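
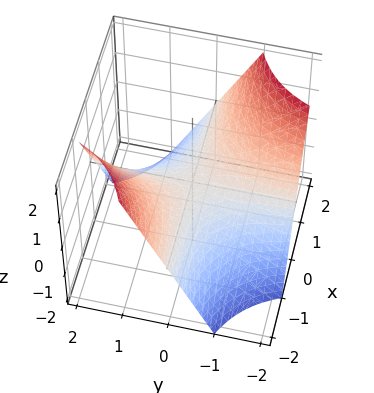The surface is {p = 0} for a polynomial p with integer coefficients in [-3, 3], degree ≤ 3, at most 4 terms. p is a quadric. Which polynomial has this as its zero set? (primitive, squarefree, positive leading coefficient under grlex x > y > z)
deg p = 2.
Against the integer gridlines: every point of the y-axis in the box is on the surface; one z-axis crossing is at z = 0; every point of the x-axis in the box is on the surface.
Together with the visible shape, these determine p as stated.

x*y + z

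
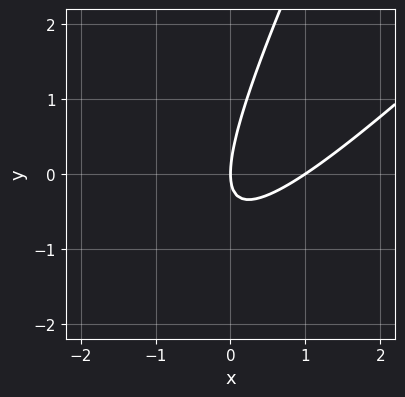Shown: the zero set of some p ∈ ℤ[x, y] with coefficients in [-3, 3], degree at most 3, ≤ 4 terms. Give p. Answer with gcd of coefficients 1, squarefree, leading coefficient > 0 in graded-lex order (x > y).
2*x^2 - 3*x*y + y^2 - 2*x

First, degree: no degree-1 curve has this shape, so deg p = 2.
Then, from the axis intercepts and sections: the x-axis gridline crossings are at x ∈ {0, 1}; it crosses the y-axis at the gridline y = 0.
Finally, matching integer coefficients to the picture gives p.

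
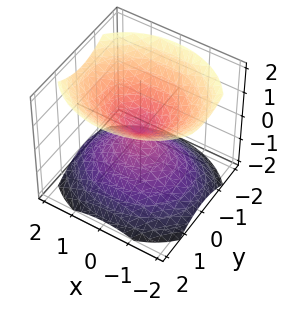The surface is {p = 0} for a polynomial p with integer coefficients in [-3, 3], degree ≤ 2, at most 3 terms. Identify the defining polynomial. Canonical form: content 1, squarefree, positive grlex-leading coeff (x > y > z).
2*x^2 + 3*y^2 - 3*z^2

First, there are 2 components.
Then, the degree is 2 — two nappes meeting at a single point; a quadric.
Then, symmetries: mirror symmetry x ↦ −x ⇒ only even powers of x; it's symmetric under y → −y, forcing even powers of y; mirror symmetry z ↦ −z ⇒ only even powers of z.
Then, observable constraints: it meets the y-axis at y = 0 (among the integer gridlines); one z-axis crossing is at z = 0; one x-axis crossing is at x = 0.
Finally, together with the visible shape, these determine p as stated.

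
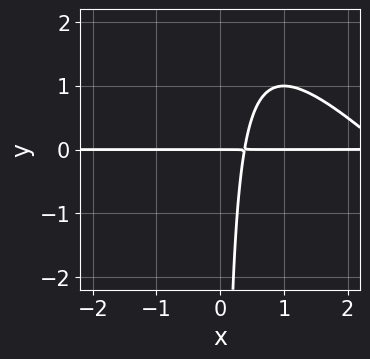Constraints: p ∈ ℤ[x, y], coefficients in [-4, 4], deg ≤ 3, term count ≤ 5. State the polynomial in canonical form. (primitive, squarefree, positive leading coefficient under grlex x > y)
x^2*y + x*y^2 - 3*x*y + y

(a) The degree is 3 — no degree-2 curve has this shape.
(b) Observable constraints: the visible x-axis segment lies entirely on the curve; it meets the y-axis at y = 0 (among the integer gridlines).
(c) Assembling these constraints gives the stated polynomial.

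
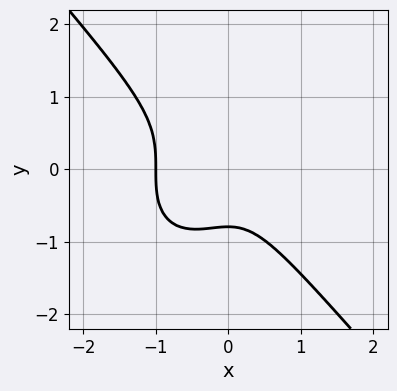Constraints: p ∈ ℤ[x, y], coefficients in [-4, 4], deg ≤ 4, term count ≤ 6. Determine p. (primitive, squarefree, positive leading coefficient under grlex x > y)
deg p = 3.
Reading off the gridlines: it meets the x-axis at x = -1 (among the integer gridlines).
Assembling these constraints gives the stated polynomial.

3*x^3 + 2*y^3 + 2*x^2 + 1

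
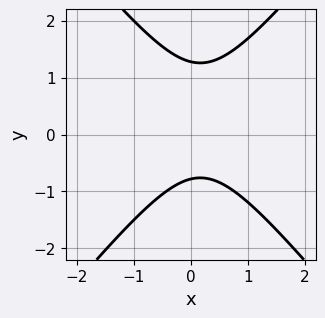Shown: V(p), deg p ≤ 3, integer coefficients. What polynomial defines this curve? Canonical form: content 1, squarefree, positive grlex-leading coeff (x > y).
3*x^2 - 2*y^2 - x + y + 2

First, deg p = 2. No degree-1 curve has this shape.
Then, from the axis intercepts and sections: no x-intercept at any integer in the box.
Finally, matching integer coefficients to the picture gives p.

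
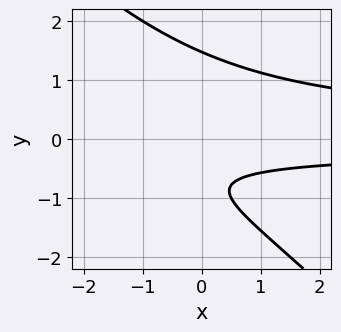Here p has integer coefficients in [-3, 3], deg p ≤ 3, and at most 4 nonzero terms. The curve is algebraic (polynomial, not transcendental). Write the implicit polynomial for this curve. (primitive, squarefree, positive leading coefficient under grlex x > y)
1. deg p = 3.
2. From the visible intercepts: it misses every integer gridline on the x-axis.
3. Solving for integer coefficients yields p as stated.

2*x*y^2 + 2*y^3 - 3*y - 2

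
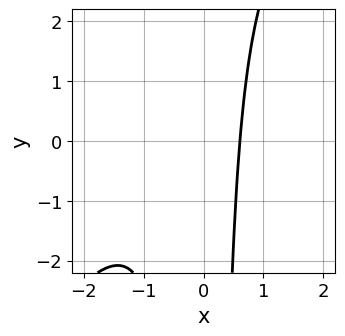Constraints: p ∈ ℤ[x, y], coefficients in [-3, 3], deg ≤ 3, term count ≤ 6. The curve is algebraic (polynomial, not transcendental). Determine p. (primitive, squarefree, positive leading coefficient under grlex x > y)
3*x^3 - 2*x^2*y + 3*x^2 + 2*x - 3

1. The degree is 3 — no degree-2 curve has this shape.
2. Observable constraints: the curve avoids every integer y-axis point in the box.
3. Matching integer coefficients to the picture gives p.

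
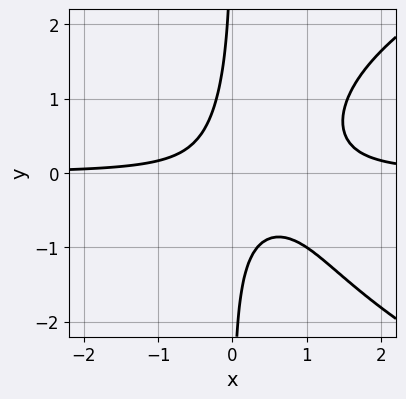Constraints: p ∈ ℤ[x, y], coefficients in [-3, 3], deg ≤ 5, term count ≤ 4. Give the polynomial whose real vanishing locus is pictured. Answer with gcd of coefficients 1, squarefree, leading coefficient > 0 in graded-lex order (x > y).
First, the degree is 4 — the shape is more complex than any degree-3 curve.
Then, observable constraints: it misses every integer gridline on the y-axis; the curve avoids every integer x-axis point in the box.
Finally, together with the visible shape, these determine p as stated.

x*y^3 - 3*x^2*y + 3*x*y + 1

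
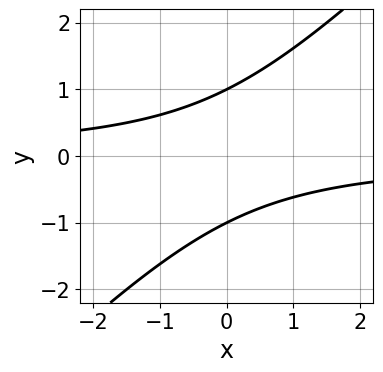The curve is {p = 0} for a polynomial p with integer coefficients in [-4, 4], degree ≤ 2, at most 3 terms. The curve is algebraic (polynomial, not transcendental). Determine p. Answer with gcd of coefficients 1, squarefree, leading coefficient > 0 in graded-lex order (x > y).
x*y - y^2 + 1

The degree is 2 — the shape is more complex than any degree-1 curve.
From the visible intercepts: the y-axis gridline crossings are at y ∈ {-1, 1}; the curve avoids every integer x-axis point in the box.
Assembling these constraints gives the stated polynomial.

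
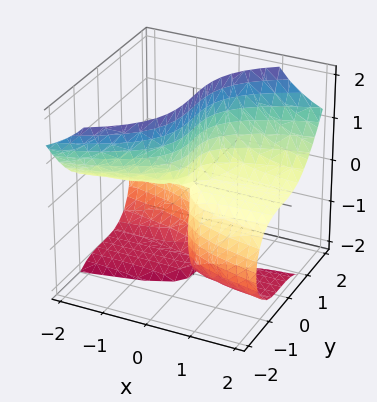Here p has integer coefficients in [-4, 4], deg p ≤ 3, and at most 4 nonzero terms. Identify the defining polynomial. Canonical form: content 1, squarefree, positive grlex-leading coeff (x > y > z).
Degree: a generic line meets the surface in up to 3 points, so deg p = 3.
From the axis intercepts and sections: one y-axis crossing is at y = 0; the visible x-axis segment lies entirely on the surface; the visible z-axis segment lies entirely on the surface.
These observations pin down the coefficients.

x*z^2 - y^3 + 2*x*z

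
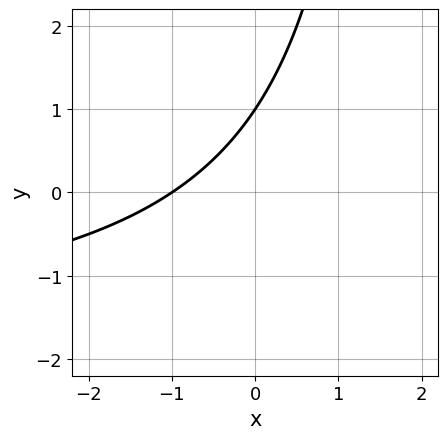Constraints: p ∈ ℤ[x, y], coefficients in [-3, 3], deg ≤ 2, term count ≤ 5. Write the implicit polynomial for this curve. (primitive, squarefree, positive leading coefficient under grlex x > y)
x*y + 2*x - 2*y + 2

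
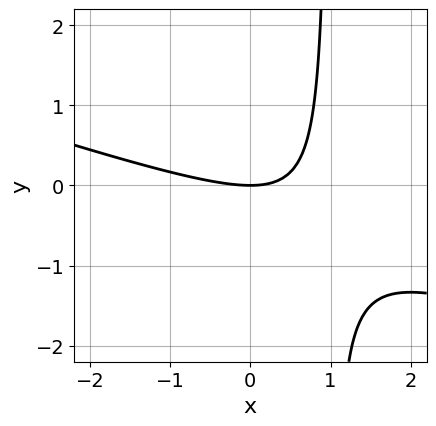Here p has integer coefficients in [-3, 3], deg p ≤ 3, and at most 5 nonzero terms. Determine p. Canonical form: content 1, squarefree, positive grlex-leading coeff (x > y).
First, deg p = 2. A generic line meets the curve in up to 2 points.
Next, against the integer gridlines: it meets the x-axis at x = 0 (among the integer gridlines); one y-axis crossing is at y = 0.
Finally, solving for integer coefficients yields p as stated.

x^2 + 3*x*y - 3*y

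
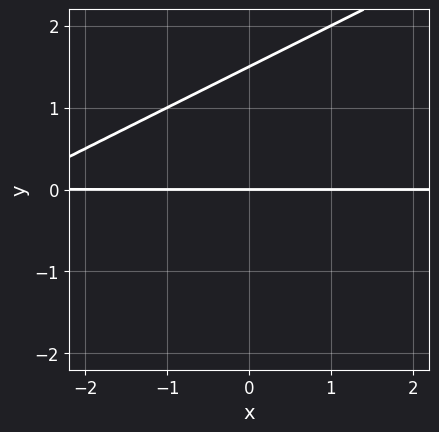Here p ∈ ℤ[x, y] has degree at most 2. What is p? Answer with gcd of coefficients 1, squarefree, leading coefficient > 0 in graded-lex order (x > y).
x*y - 2*y^2 + 3*y

First, degree: a generic line meets the curve in up to 2 points, so deg p = 2.
Then, from the visible intercepts: it meets the y-axis at y = 0 (among the integer gridlines); every point of the x-axis in the box is on the curve.
Finally, assembling these constraints gives the stated polynomial.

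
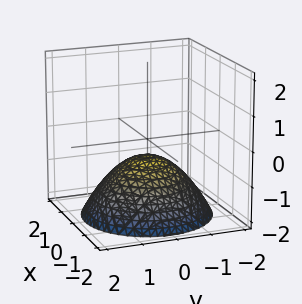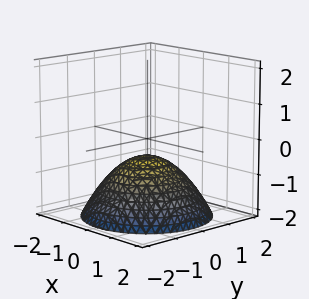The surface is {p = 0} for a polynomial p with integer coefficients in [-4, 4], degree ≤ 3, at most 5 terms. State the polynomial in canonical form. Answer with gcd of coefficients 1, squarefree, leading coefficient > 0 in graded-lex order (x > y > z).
(a) deg p = 2. No degree-1 surface has this shape.
(b) Symmetries: rotational symmetry about the z-axis ⇒ p depends on x, y only through x² + y².
(c) From the visible intercepts: a circular section at z = -1 has radius exactly 1; no x-intercept at any integer in the box; it misses every integer gridline on the y-axis.
(d) Fitting integer coefficients to these (and the overall shape) gives p.

x^2 + y^2 + 2*z + 1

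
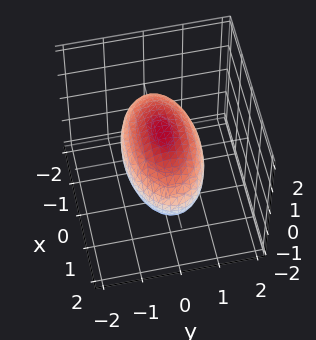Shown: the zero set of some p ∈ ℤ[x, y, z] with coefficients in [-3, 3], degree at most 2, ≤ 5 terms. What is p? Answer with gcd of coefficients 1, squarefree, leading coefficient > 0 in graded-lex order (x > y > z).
x^2 + 3*y^2 + 3*z^2 - 3

First, deg p = 2.
Then, symmetries: the y ↦ −y reflection is a symmetry, so y appears only in even powers; mirror symmetry x ↦ −x ⇒ only even powers of x; it's symmetric under z → −z, forcing even powers of z.
Next, checking where it meets the axes: the y-axis gridline crossings are at y ∈ {-1, 1}; the z-axis gridline crossings are at z ∈ {-1, 1}.
Finally, these observations pin down the coefficients.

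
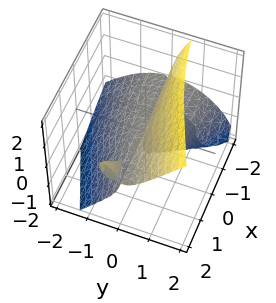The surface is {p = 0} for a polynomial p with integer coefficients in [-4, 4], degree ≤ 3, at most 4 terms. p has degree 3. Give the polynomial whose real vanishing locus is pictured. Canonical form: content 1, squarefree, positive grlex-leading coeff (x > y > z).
2*x*y*z - 2*y^3 + z^3 - 2*y*z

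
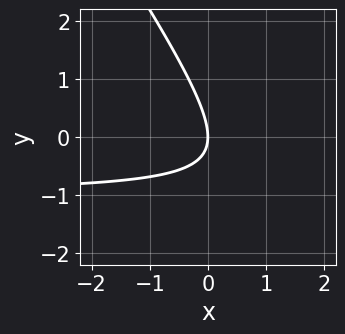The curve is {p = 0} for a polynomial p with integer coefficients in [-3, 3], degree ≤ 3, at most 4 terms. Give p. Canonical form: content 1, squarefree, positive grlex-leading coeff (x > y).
3*x*y + 2*y^2 + 3*x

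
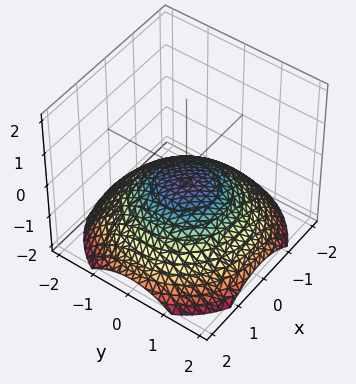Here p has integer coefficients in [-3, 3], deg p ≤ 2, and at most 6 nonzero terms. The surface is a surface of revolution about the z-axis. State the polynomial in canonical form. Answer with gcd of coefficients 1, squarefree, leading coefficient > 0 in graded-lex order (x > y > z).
x^2 + y^2 + 3*z + 1

First, degree: a generic line meets the surface in up to 2 points, so deg p = 2.
Then, symmetries: the surface is invariant under rotation about z: p = q(x² + y², z).
Then, from the axis intercepts and sections: the surface avoids every integer y-axis point in the box; the surface avoids every integer x-axis point in the box.
Finally, the integer polynomial consistent with all of this is the stated p.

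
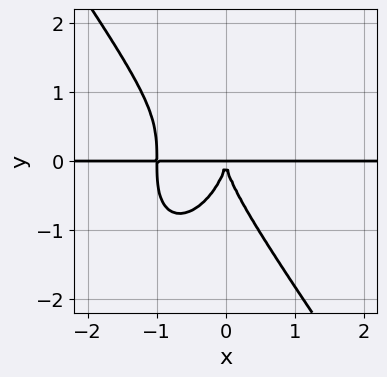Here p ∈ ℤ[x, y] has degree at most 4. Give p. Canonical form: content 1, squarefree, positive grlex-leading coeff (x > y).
Degree: a generic line meets the curve in up to 4 points, so deg p = 4.
Observable constraints: the visible x-axis segment lies entirely on the curve.
Together with the visible shape, these determine p as stated.

3*x^3*y + y^4 + 3*x^2*y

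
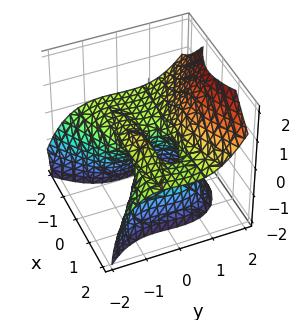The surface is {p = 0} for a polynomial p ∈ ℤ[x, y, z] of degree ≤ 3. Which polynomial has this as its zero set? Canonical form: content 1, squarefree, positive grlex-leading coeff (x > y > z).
1. deg p = 3.
2. Against the integer gridlines: one y-axis crossing is at y = 0; the visible x-axis segment lies entirely on the surface; it crosses the z-axis at the gridline z = 0.
3. Assembling these constraints gives the stated polynomial.

3*x^2*z - 2*y^3 - x*z + 2*z^2 + y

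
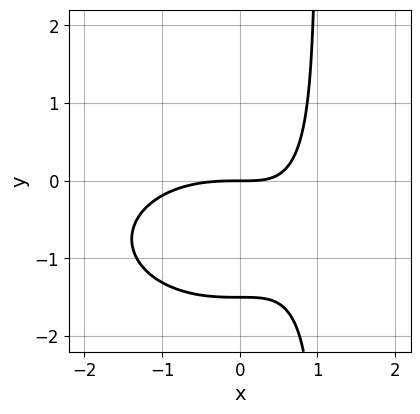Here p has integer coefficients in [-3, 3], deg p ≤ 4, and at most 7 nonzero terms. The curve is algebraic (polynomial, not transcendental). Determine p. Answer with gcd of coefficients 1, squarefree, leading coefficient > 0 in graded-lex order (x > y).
x^3 + 2*x*y^2 + 3*x*y - 2*y^2 - 3*y

Degree: a generic line meets the curve in up to 3 points, so deg p = 3.
Against the integer gridlines: it crosses the x-axis at the gridline x = 0; one y-axis crossing is at y = 0.
Together with the visible shape, these determine p as stated.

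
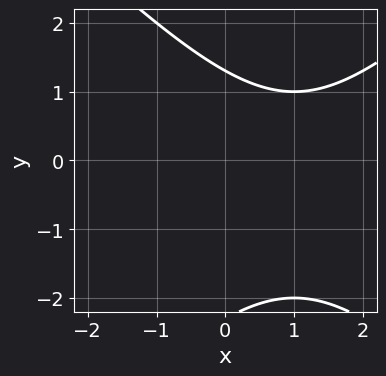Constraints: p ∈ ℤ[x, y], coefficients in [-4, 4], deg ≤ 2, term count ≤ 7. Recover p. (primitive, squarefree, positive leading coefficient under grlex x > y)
1. deg p = 2. The shape is more complex than any degree-1 curve.
2. Reading off the gridlines: it misses every integer gridline on the x-axis.
3. These observations pin down the coefficients.

x^2 - y^2 - 2*x - y + 3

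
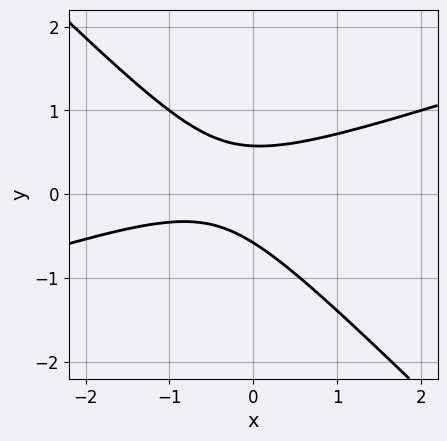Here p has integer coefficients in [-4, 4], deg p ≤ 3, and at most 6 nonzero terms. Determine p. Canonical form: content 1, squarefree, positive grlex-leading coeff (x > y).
deg p = 2. No degree-1 curve has this shape.
Reading off the gridlines: the curve avoids every integer x-axis point in the box.
Fitting integer coefficients to these (and the overall shape) gives p.

x^2 - 2*x*y - 3*y^2 + x + 1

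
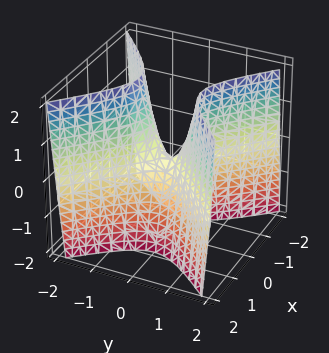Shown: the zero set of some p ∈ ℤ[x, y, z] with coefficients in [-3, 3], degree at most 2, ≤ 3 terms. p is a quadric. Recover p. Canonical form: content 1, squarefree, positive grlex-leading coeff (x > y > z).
(a) Degree: a saddle surface; a quadric, so deg p = 2.
(b) Symmetries: the y ↦ −y reflection is a symmetry, so y appears only in even powers; it's symmetric under x → −x, forcing even powers of x.
(c) From the visible intercepts: one z-axis crossing is at z = 0; it crosses the x-axis at the gridline x = 0.
(d) Fitting integer coefficients to these (and the overall shape) gives p.

3*x^2 - 3*y^2 + z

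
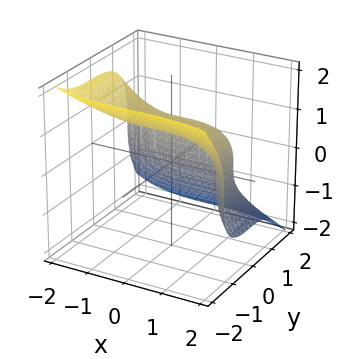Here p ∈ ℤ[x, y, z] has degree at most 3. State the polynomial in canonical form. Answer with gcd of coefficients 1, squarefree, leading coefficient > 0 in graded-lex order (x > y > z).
First, degree: a generic line meets the surface in up to 3 points, so deg p = 3.
Next, reading off the gridlines: it meets the z-axis at z = 1 (among the integer gridlines); it crosses the y-axis at the gridline y = 1.
Finally, matching integer coefficients to the picture gives p.

x^3 + 3*y^3 + 3*z^3 - 3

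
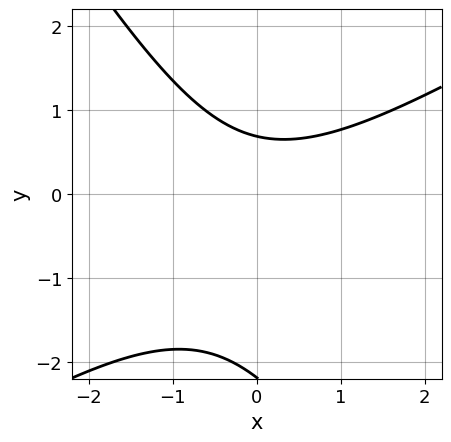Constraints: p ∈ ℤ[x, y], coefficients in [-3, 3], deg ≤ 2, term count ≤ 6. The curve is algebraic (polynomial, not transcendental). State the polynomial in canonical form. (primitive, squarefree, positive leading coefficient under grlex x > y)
2*x^2 - 2*x*y - 2*y^2 - 3*y + 3

(a) Degree: the shape is more complex than any degree-1 curve, so deg p = 2.
(b) From the visible intercepts: no x-intercept at any integer in the box.
(c) Fitting integer coefficients to these (and the overall shape) gives p.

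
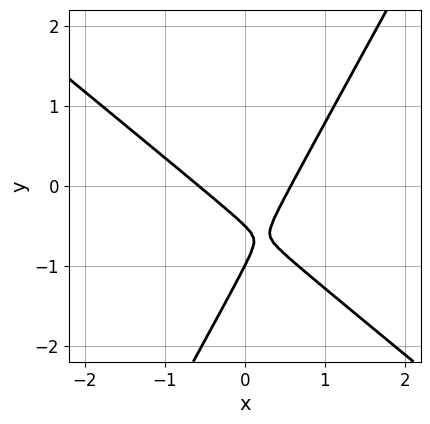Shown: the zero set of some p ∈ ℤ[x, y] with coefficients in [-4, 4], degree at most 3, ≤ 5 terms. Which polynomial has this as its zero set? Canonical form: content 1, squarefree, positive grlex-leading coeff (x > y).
First, deg p = 2.
Then, from the axis intercepts and sections: one y-axis crossing is at y = -1.
Finally, putting this together gives p.

3*x^2 + 2*x*y - 2*y^2 - 3*y - 1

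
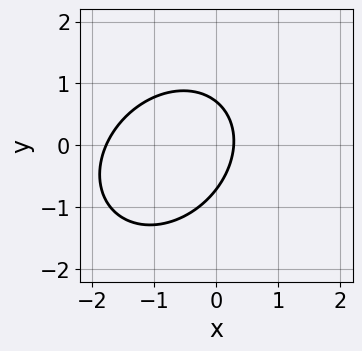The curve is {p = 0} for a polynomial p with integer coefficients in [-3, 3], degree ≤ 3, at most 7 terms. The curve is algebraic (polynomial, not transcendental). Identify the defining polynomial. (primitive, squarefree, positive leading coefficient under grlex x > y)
2*x^2 - x*y + 2*y^2 + 3*x - 1

First, the degree is 2 — a generic line meets the curve in up to 2 points.
Finally, putting this together gives p.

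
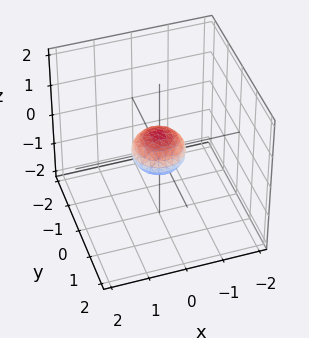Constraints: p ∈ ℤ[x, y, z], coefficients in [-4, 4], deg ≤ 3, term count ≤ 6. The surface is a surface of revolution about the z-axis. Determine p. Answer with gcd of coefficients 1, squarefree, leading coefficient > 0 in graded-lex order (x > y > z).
2*x^2 + 2*y^2 + 3*z^2 - 1

First, the degree is 2 — no degree-1 surface has this shape.
Next, symmetries: the surface is invariant under rotation about z: p = q(x² + y², z).
Then, against the integer gridlines: a circular section at z = 0 has radius between 0 and 1.
Finally, fitting integer coefficients to these (and the overall shape) gives p.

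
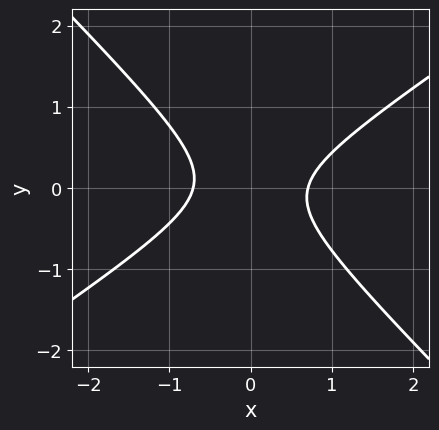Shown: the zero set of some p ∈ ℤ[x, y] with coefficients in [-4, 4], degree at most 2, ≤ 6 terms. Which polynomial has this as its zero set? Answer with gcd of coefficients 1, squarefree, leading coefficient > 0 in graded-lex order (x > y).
(a) deg p = 2. The shape is more complex than any degree-1 curve.
(b) Reading off the gridlines: the curve avoids every integer y-axis point in the box.
(c) Matching integer coefficients to the picture gives p.

2*x^2 - x*y - 3*y^2 - 1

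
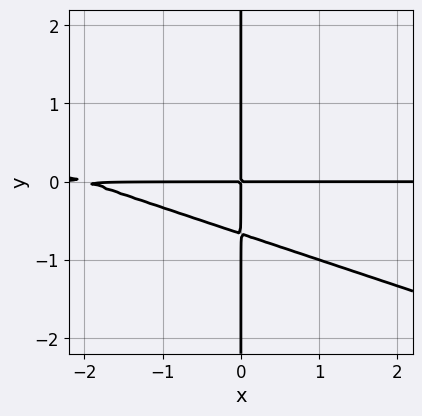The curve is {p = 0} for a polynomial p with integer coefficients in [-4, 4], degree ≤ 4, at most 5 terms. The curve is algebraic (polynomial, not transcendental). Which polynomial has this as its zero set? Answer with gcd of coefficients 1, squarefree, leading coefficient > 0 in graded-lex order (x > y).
x^2*y + 3*x*y^2 + 2*x*y

The degree is 3 — no degree-2 curve has this shape.
Reading off the gridlines: the visible x-axis segment lies entirely on the curve; the visible y-axis segment lies entirely on the curve.
Solving for integer coefficients yields p as stated.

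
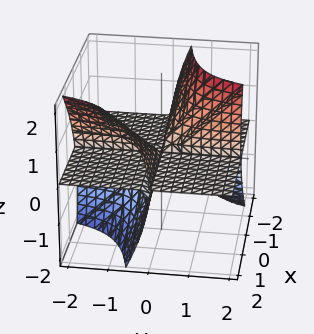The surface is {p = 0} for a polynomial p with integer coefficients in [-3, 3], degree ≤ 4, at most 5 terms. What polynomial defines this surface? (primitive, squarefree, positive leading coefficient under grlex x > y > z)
3*x*y*z - y*z^2 + z^3

1. The picture has 2 separate pieces. They look like related sheets of one shape, so recover p as a whole.
2. The degree is 3 — no degree-2 surface has this shape.
3. From the axis intercepts and sections: one z-axis crossing is at z = 0; every point of the y-axis in the box is on the surface.
4. Together with the visible shape, these determine p as stated. Check: (1, 0, 0) on the x-axis lies on the surface, and p(1, 0, 0) = 0. ✓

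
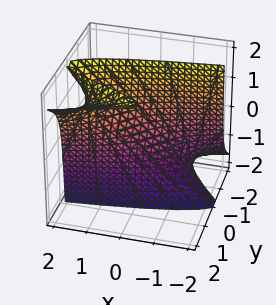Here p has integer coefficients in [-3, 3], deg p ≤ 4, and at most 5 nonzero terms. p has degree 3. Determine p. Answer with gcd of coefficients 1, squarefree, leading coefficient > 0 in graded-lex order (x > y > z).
2*y^3 - 3*y^2*z - 2*x + 2*y + 2*z

deg p = 3. The shape is more complex than any degree-2 surface.
From the axis intercepts and sections: it meets the z-axis at z = 0 (among the integer gridlines); it crosses the y-axis at the gridline y = 0; one x-axis crossing is at x = 0.
Putting this together gives p.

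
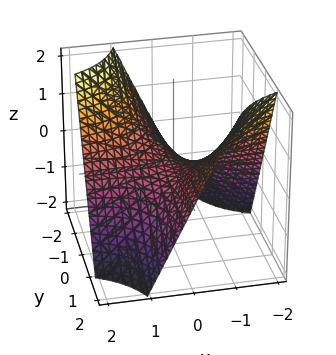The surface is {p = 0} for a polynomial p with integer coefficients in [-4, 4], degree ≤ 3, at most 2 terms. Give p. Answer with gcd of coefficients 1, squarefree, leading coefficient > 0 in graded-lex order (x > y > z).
x*y + z

The degree is 2 — a saddle surface; a quadric.
Checking where it meets the axes: it meets the z-axis at z = 0 (among the integer gridlines); the visible y-axis segment lies entirely on the surface; the visible x-axis segment lies entirely on the surface.
Assembling these constraints gives the stated polynomial.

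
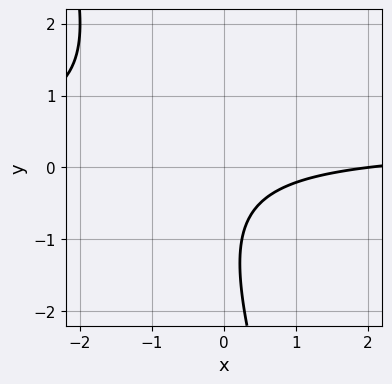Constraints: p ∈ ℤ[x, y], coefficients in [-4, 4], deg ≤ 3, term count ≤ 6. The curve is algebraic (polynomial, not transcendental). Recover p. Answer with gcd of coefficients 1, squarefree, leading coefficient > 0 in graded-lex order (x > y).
3*x*y + y^2 - x + 2*y + 2

The degree is 2 — no degree-1 curve has this shape.
Reading off the gridlines: it meets the x-axis at x = 2 (among the integer gridlines); no y-intercept at any integer in the box.
These observations pin down the coefficients.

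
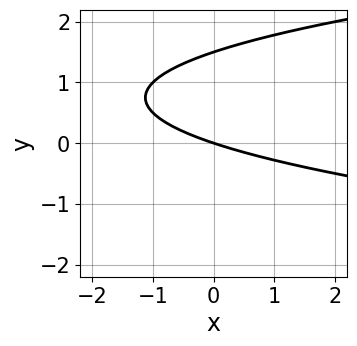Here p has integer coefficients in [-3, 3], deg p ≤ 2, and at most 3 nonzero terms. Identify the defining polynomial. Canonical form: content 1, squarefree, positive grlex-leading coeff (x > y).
2*y^2 - x - 3*y

First, the degree is 2 — the shape is more complex than any degree-1 curve.
Next, observable constraints: one x-axis crossing is at x = 0; it crosses the y-axis at the gridline y = 0.
Finally, together with the visible shape, these determine p as stated.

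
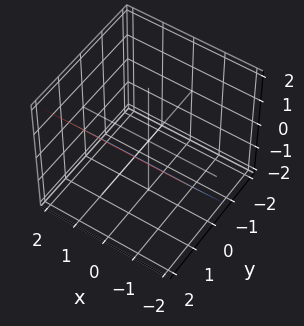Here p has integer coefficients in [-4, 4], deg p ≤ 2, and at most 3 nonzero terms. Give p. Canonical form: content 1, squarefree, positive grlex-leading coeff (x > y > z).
(a) deg p = 1. Every cross-section is a straight line — this is a plane.
(b) Observable constraints: no x-intercept at any integer in the box; it crosses the z-axis at the gridline z = -1.
(c) Assembling these constraints gives the stated polynomial.

3*y - 2*z - 2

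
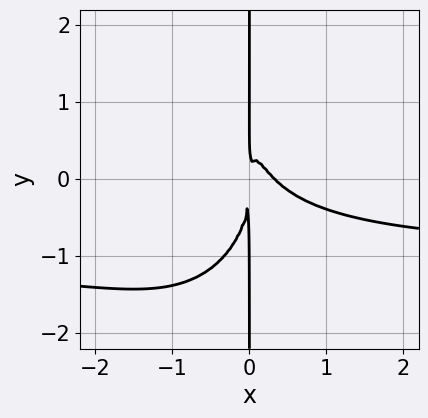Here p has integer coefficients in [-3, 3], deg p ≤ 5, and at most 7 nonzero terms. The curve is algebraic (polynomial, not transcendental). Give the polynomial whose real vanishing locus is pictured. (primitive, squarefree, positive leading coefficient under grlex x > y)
3*x^3*y + x*y^3 + 3*x^3 + 2*x^2*y - x^2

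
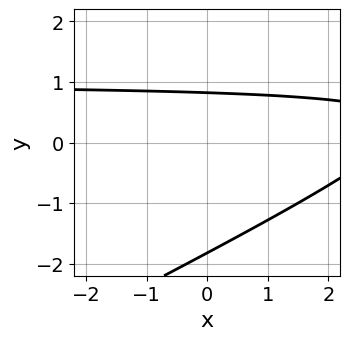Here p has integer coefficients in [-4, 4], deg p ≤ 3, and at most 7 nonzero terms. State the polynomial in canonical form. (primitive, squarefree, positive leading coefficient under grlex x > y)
x*y - 2*y^2 - x - 2*y + 3

The degree is 2 — no degree-1 curve has this shape.
Checking where it meets the axes: it misses every integer gridline on the x-axis.
Solving for integer coefficients yields p as stated.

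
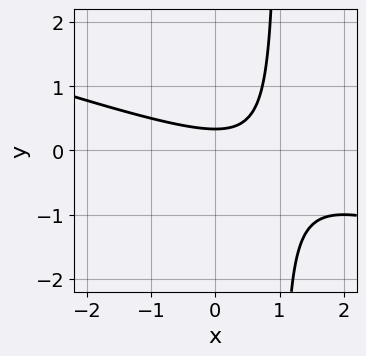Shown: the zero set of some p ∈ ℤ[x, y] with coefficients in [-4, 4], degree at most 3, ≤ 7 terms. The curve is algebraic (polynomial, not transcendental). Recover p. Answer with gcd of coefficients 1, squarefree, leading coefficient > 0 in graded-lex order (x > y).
x^2 + 3*x*y - x - 3*y + 1

First, degree: no degree-1 curve has this shape, so deg p = 2.
Then, observable constraints: the curve avoids every integer x-axis point in the box.
Finally, assembling these constraints gives the stated polynomial.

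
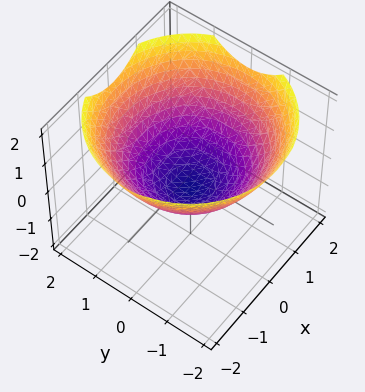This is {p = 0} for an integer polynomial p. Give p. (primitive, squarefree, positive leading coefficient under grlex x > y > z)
x^2 + y^2 - 2*z - 1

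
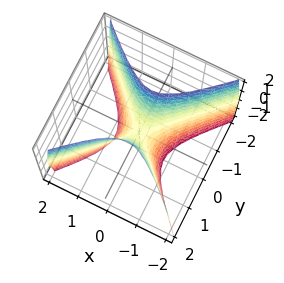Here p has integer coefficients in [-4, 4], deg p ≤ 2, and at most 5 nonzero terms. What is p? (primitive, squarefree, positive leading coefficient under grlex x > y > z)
3*x^2 - 3*y^2 + z

The degree is 2 — a hyperbolic paraboloid; a quadric.
Symmetries: it's symmetric under x → −x, forcing even powers of x; it's symmetric under y → −y, forcing even powers of y.
Reading off the gridlines: one y-axis crossing is at y = 0; it crosses the z-axis at the gridline z = 0.
The integer polynomial consistent with all of this is the stated p.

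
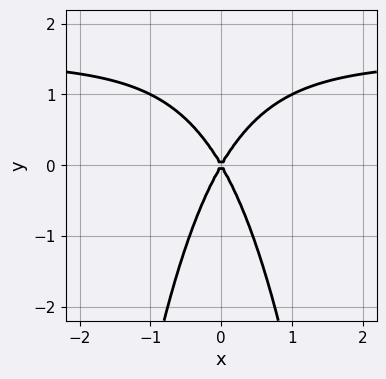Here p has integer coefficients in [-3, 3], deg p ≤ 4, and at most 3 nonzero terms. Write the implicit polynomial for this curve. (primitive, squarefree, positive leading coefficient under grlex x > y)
1. deg p = 3. A generic line meets the curve in up to 3 points.
2. Symmetries: mirror symmetry x ↦ −x ⇒ only even powers of x.
3. Observable constraints: one x-axis crossing is at x = 0; it crosses the y-axis at the gridline y = 0.
4. Matching integer coefficients to the picture gives p.

2*x^2*y - 3*x^2 + y^2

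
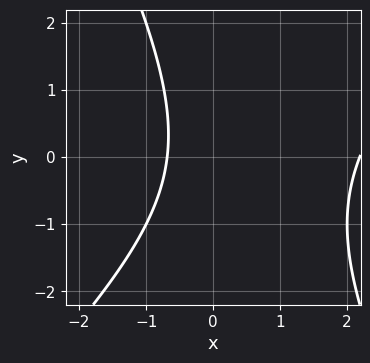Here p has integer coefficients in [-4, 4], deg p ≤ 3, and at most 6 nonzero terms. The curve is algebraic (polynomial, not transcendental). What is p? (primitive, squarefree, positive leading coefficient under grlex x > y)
1. Degree: the shape is more complex than any degree-1 curve, so deg p = 2.
2. Checking where it meets the axes: it misses every integer gridline on the y-axis.
3. These observations pin down the coefficients.

2*x^2 - x*y - y^2 - 3*x - 3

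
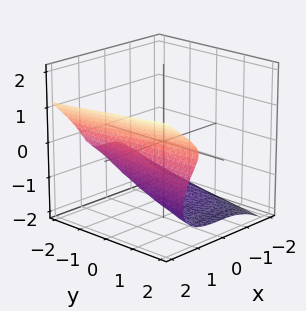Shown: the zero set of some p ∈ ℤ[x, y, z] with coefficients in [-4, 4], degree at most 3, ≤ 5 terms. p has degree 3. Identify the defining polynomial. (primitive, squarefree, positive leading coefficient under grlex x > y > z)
(a) deg p = 3.
(b) Against the integer gridlines: no y-intercept at any integer in the box; it meets the x-axis at x = 1 (among the integer gridlines).
(c) Solving for integer coefficients yields p as stated.

x^3 - 2*z^3 + y*z - 2*z^2 - 1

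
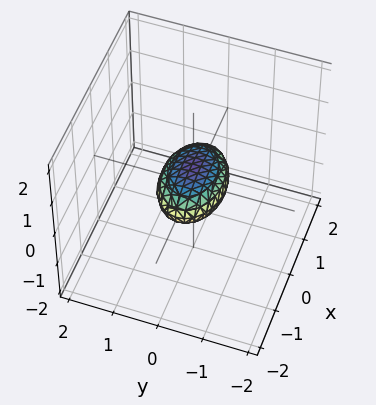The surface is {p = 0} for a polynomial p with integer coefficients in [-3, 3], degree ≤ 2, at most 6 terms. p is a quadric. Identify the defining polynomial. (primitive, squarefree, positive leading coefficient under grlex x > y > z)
First, degree: a closed, bounded, convex surface; a quadric, so deg p = 2.
Next, symmetries: it's symmetric under z → −z, forcing even powers of z; mirror symmetry x ↦ −x ⇒ only even powers of x; the y ↦ −y reflection is a symmetry, so y appears only in even powers.
Next, from the visible intercepts: among the integer gridlines, it crosses the x-axis at x ∈ {-1, 1}.
Finally, assembling these constraints gives the stated polynomial.

x^2 + 2*y^2 + 3*z^2 - 1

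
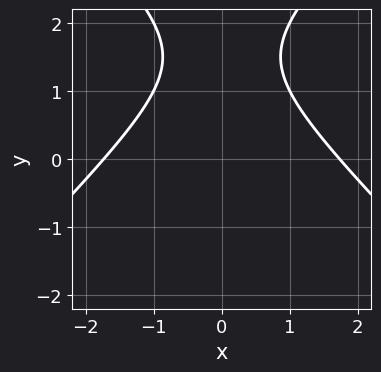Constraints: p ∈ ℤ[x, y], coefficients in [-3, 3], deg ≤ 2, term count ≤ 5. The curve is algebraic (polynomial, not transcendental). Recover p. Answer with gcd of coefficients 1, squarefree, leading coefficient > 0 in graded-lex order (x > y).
x^2 - y^2 + 3*y - 3

The degree is 2 — a generic line meets the curve in up to 2 points.
Symmetries: mirror symmetry x ↦ −x ⇒ only even powers of x.
From the visible intercepts: no y-intercept at any integer in the box.
Putting this together gives p.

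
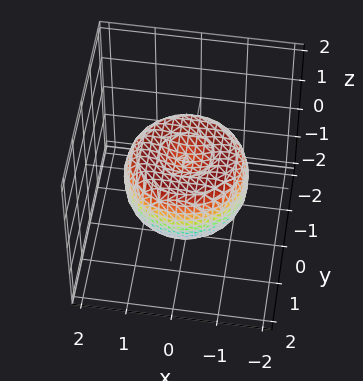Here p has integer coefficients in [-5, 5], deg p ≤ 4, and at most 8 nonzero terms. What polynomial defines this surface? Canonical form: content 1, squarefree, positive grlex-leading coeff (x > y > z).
2*x^4 + 4*x^2*y^2 + 2*y^4 - 3*x^2 - 3*y^2 + 3*z^2 - 1

First, degree: the shape is more complex than any degree-3 surface, so deg p = 4.
Next, symmetry: the z-axis is an axis of rotation, so x and y enter only as x² + y².
Then, against the integer gridlines: a circular section at z = 0 has radius between 1 and 2.
Finally, fitting integer coefficients to these (and the overall shape) gives p.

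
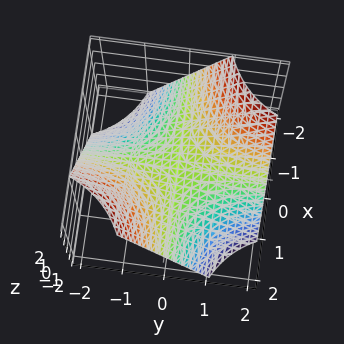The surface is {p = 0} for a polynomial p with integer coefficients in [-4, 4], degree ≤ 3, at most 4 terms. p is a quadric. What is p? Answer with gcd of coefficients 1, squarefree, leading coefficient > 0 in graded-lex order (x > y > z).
(a) deg p = 2.
(b) Observable constraints: the visible x-axis segment lies entirely on the surface; every point of the y-axis in the box is on the surface; one z-axis crossing is at z = 0.
(c) Together with the visible shape, these determine p as stated.

x*y + z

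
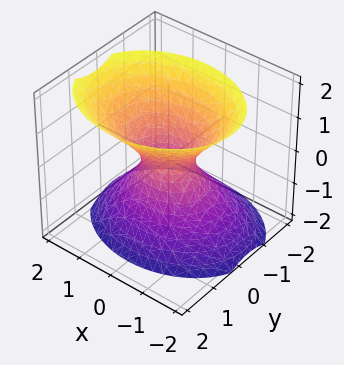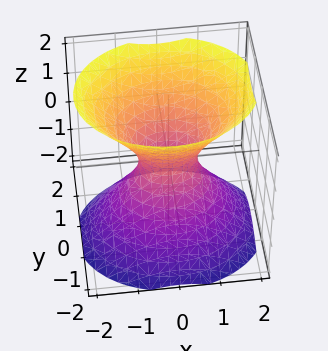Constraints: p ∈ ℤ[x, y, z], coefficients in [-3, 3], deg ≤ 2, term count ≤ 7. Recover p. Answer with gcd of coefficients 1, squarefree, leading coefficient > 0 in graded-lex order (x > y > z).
1. deg p = 2.
2. Checking where it meets the axes: the surface avoids every integer z-axis point in the box.
3. The integer polynomial consistent with all of this is the stated p.

2*x^2 + 3*y^2 - y*z - 2*z^2 - 1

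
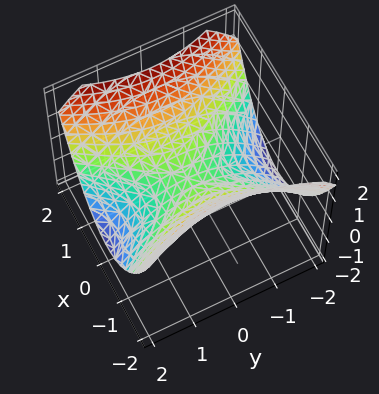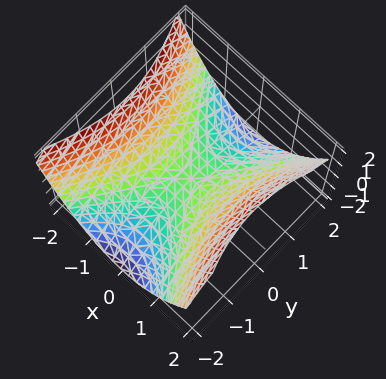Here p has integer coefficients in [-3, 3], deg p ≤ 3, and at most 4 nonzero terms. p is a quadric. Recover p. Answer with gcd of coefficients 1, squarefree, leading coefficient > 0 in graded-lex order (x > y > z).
1. The degree is 2 — a saddle surface; a quadric.
2. Symmetries: mirror symmetry x ↦ −x ⇒ only even powers of x; it's symmetric under y → −y, forcing even powers of y.
3. Checking where it meets the axes: it crosses the z-axis at the gridline z = 0; it crosses the x-axis at the gridline x = 0.
4. Solving for integer coefficients yields p as stated.

2*x^2 - y^2 - 3*z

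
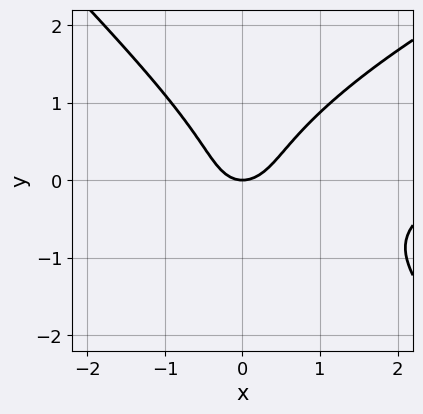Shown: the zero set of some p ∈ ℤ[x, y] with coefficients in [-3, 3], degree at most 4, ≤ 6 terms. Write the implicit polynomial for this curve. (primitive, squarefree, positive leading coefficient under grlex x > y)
x^3 - 2*x^2*y + 3*y^3 - 3*x^2 + 2*y

First, the degree is 3 — a generic line meets the curve in up to 3 points.
Then, against the integer gridlines: one x-axis crossing is at x = 0; one y-axis crossing is at y = 0.
Finally, matching integer coefficients to the picture gives p.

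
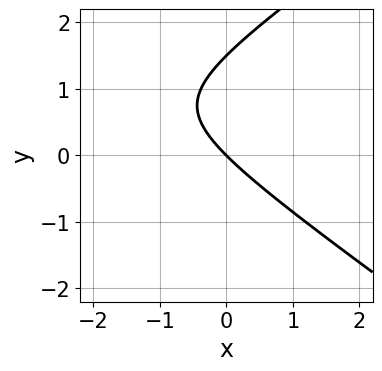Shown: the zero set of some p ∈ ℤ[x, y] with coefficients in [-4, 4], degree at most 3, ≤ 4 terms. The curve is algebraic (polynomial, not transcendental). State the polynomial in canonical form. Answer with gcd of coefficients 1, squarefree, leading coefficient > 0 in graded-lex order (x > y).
1. Degree: a generic line meets the curve in up to 2 points, so deg p = 2.
2. Checking where it meets the axes: it meets the x-axis at x = 0 (among the integer gridlines); it crosses the y-axis at the gridline y = 0.
3. Assembling these constraints gives the stated polynomial.

x^2 - 2*y^2 + 3*x + 3*y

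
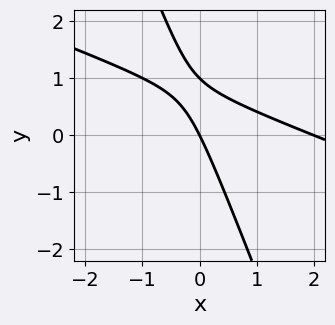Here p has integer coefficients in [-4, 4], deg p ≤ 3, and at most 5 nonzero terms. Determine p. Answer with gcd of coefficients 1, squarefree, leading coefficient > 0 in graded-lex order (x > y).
1. Degree: a generic line meets the curve in up to 2 points, so deg p = 2.
2. From the axis intercepts and sections: among the integer gridlines, it crosses the x-axis at x ∈ {0, 2}; the y-axis gridline crossings are at y ∈ {0, 1}.
3. Assembling these constraints gives the stated polynomial.

x^2 + 3*x*y + y^2 - 2*x - y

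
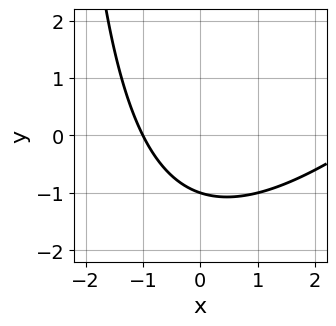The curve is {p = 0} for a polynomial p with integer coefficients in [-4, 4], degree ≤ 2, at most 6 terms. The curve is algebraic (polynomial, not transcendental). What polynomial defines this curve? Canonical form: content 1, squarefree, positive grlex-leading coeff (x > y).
x^2 - x*y - 2*x - 3*y - 3

1. The degree is 2 — the shape is more complex than any degree-1 curve.
2. Observable constraints: one y-axis crossing is at y = -1; it crosses the x-axis at the gridline x = -1.
3. Assembling these constraints gives the stated polynomial.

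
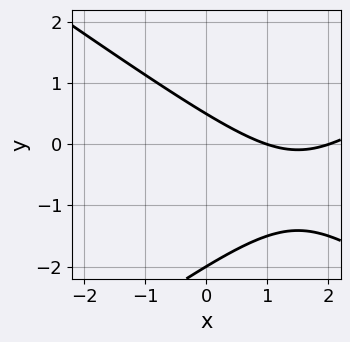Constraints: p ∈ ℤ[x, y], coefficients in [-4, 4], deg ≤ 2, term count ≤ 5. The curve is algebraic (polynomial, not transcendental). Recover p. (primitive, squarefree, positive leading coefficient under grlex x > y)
1. Degree: a generic line meets the curve in up to 2 points, so deg p = 2.
2. From the axis intercepts and sections: it crosses the y-axis at the gridline y = -2; the x-axis gridline crossings are at x ∈ {1, 2}.
3. Solving for integer coefficients yields p as stated.

x^2 - 2*y^2 - 3*x - 3*y + 2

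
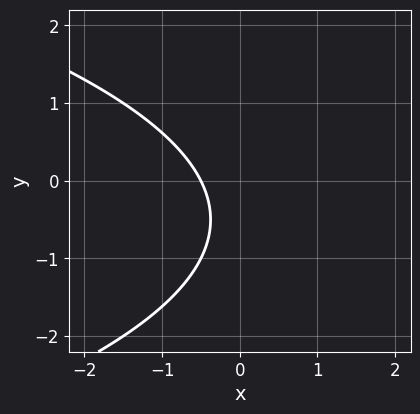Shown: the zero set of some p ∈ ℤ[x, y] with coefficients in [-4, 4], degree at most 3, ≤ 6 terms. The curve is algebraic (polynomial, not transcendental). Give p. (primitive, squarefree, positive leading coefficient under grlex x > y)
y^2 + 2*x + y + 1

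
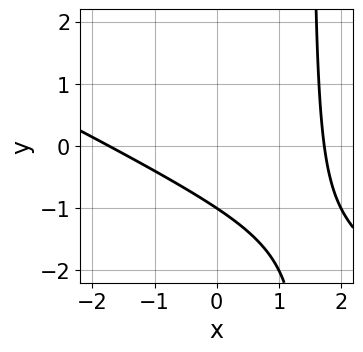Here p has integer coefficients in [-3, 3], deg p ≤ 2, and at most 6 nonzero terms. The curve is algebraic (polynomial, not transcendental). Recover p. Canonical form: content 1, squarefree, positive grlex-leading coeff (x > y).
x^2 + 2*x*y - 3*y - 3

First, the degree is 2 — a generic line meets the curve in up to 2 points.
Next, against the integer gridlines: it crosses the y-axis at the gridline y = -1.
Finally, assembling these constraints gives the stated polynomial.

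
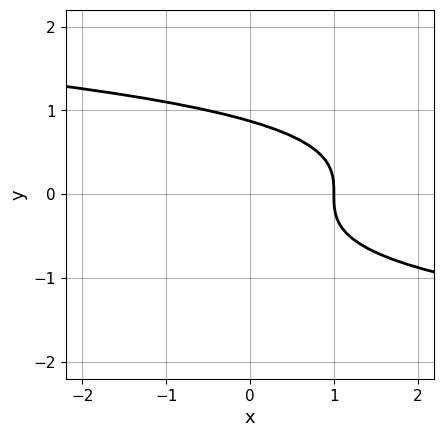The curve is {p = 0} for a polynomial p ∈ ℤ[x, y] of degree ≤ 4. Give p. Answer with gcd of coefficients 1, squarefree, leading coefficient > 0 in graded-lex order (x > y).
Degree: the shape is more complex than any degree-2 curve, so deg p = 3.
Observable constraints: one x-axis crossing is at x = 1.
Putting this together gives p.

3*y^3 + 2*x - 2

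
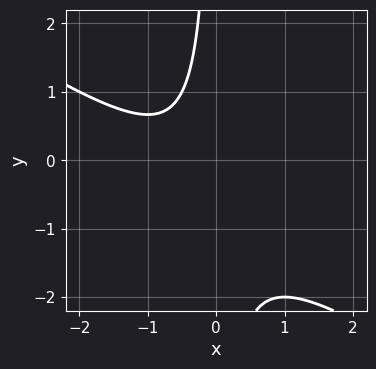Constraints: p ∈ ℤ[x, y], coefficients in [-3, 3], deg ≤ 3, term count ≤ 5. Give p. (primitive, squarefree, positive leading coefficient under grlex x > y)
(a) Degree: no degree-1 curve has this shape, so deg p = 2.
(b) Reading off the gridlines: the curve avoids every integer x-axis point in the box; no y-intercept at any integer in the box.
(c) Solving for integer coefficients yields p as stated.

2*x^2 + 3*x*y + 2*x + 2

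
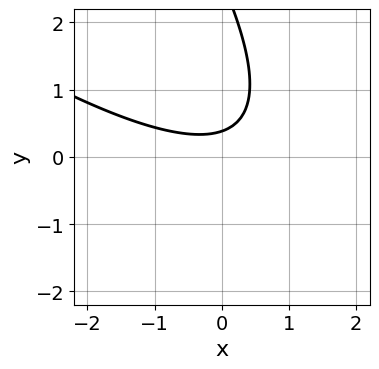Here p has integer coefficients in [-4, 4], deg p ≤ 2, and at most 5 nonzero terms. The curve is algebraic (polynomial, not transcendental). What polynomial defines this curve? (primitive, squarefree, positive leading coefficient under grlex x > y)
(a) Degree: no degree-1 curve has this shape, so deg p = 2.
(b) Observable constraints: it misses every integer gridline on the x-axis.
(c) The integer polynomial consistent with all of this is the stated p.

x^2 + 2*x*y + y^2 - 3*y + 1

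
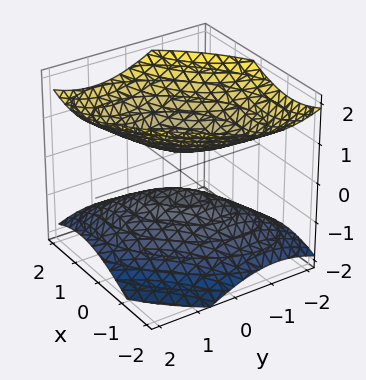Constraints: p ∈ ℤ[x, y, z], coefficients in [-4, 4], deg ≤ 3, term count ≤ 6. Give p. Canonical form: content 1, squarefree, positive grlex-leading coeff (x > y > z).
2*x^2 - 2*x*y + 2*y^2 - 3*z^2 + 1

I count 2 distinct pieces. Treating them together as one polynomial.
The degree is 2 — a generic line meets the surface in up to 2 points.
Checking where it meets the axes: no y-intercept at any integer in the box; the surface avoids every integer x-axis point in the box.
Fitting integer coefficients to these (and the overall shape) gives p.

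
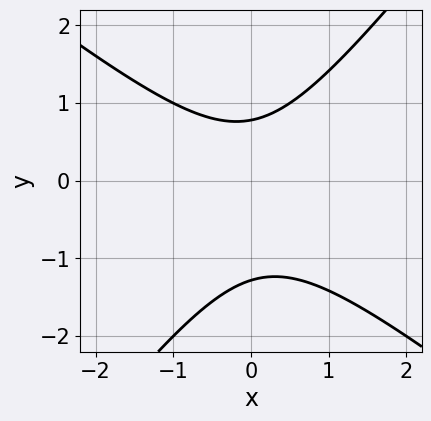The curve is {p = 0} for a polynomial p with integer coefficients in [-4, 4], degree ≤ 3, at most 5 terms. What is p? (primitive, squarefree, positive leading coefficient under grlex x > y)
(a) The degree is 2 — no degree-1 curve has this shape.
(b) Against the integer gridlines: the curve avoids every integer x-axis point in the box.
(c) Solving for integer coefficients yields p as stated.

2*x^2 + x*y - 2*y^2 - y + 2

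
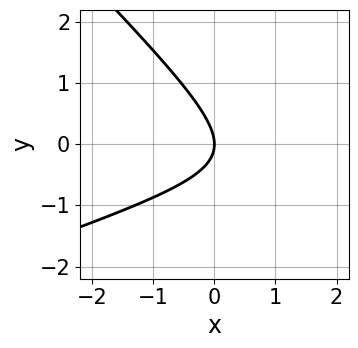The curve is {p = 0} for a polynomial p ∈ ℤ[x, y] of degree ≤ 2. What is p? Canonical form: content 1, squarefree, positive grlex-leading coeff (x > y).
First, degree: the shape is more complex than any degree-1 curve, so deg p = 2.
Then, from the visible intercepts: it meets the x-axis at x = 0 (among the integer gridlines); one y-axis crossing is at y = 0.
Finally, the integer polynomial consistent with all of this is the stated p.

x^2 - 2*x*y - 3*y^2 - 3*x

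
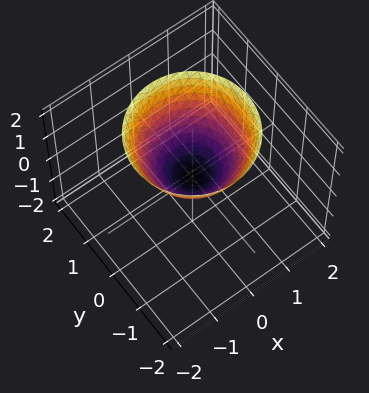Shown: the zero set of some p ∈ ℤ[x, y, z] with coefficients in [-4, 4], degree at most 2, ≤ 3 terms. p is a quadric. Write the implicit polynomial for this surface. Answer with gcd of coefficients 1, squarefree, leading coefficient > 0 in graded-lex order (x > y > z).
x^2 + y^2 - z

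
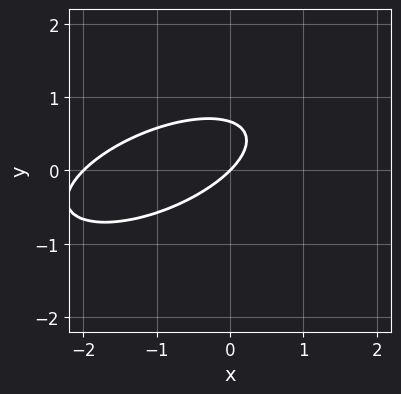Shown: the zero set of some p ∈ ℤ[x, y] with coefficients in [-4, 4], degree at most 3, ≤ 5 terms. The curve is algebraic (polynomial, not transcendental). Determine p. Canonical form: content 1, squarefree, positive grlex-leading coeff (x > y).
First, degree: no degree-1 curve has this shape, so deg p = 2.
Next, from the visible intercepts: one y-axis crossing is at y = 0; among the integer gridlines, it crosses the x-axis at x ∈ {-2, 0}.
Finally, assembling these constraints gives the stated polynomial.

x^2 - 2*x*y + 3*y^2 + 2*x - 2*y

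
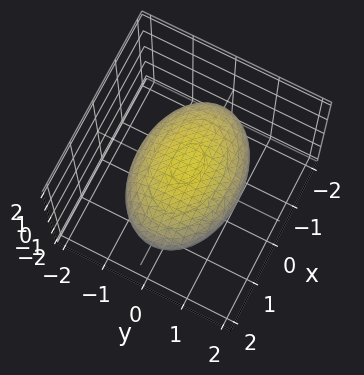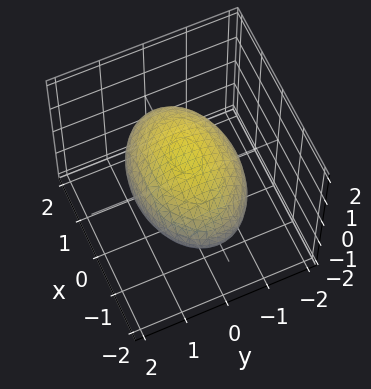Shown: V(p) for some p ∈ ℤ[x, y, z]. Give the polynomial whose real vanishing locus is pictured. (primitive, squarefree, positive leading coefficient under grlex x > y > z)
The degree is 2 — a closed, bounded, convex surface; a quadric.
Symmetries: the x ↦ −x reflection is a symmetry, so x appears only in even powers; the z ↦ −z reflection is a symmetry, so z appears only in even powers; the y ↦ −y reflection is a symmetry, so y appears only in even powers.
Checking where it meets the axes: among the integer gridlines, it crosses the z-axis at z ∈ {-1, 1}.
Assembling these constraints gives the stated polynomial.

x^2 + 2*y^2 + 3*z^2 - 3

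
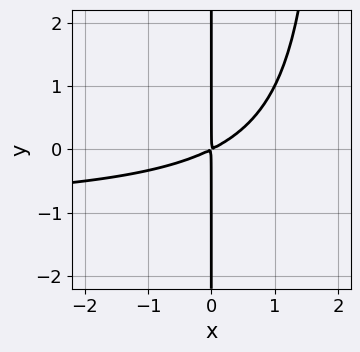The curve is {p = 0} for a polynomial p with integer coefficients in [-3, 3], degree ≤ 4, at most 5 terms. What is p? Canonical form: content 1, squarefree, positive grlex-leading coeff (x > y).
(a) The degree is 3 — no degree-2 curve has this shape.
(b) Reading off the gridlines: every point of the y-axis in the box is on the curve.
(c) Solving for integer coefficients yields p as stated.

x^2*y + x^2 - 2*x*y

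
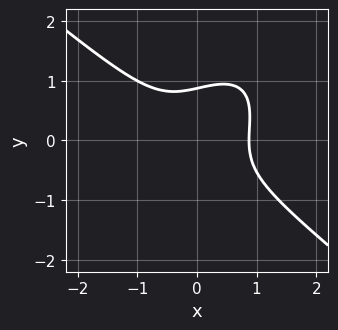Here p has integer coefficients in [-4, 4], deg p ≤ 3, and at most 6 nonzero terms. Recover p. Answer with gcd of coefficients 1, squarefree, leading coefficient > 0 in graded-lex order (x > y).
The degree is 3 — no degree-2 curve has this shape.
The integer polynomial consistent with all of this is the stated p.

3*x^3 - 2*x*y^2 + 3*y^3 - 2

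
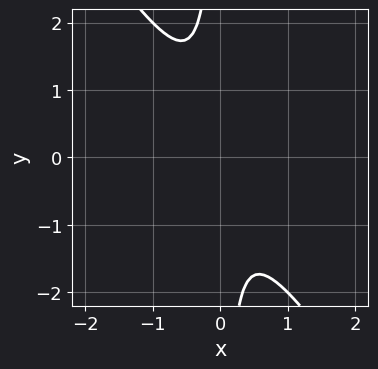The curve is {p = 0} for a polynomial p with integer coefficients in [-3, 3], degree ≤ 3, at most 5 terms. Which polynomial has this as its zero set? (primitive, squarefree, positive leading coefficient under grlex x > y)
3*x^2 + 2*x*y + 1

1. The degree is 2 — the shape is more complex than any degree-1 curve.
2. From the axis intercepts and sections: no x-intercept at any integer in the box; no y-intercept at any integer in the box.
3. Together with the visible shape, these determine p as stated.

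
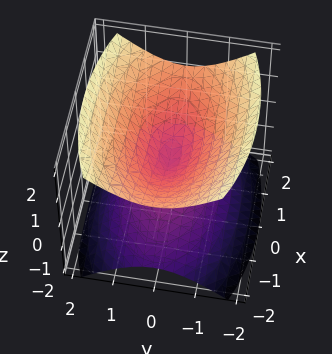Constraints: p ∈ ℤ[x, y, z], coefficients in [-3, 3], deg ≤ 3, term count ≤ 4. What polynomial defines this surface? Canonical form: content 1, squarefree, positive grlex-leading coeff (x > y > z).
x^2 + 3*y^2 - 3*z^2

I count 2 distinct pieces. They look like related sheets of one shape, so recover p as a whole.
deg p = 2. A double cone through the origin; a quadric.
Symmetries: it's symmetric under z → −z, forcing even powers of z; it's symmetric under x → −x, forcing even powers of x; the y ↦ −y reflection is a symmetry, so y appears only in even powers.
Observable constraints: one z-axis crossing is at z = 0; one y-axis crossing is at y = 0; it meets the x-axis at x = 0 (among the integer gridlines).
Solving for integer coefficients yields p as stated.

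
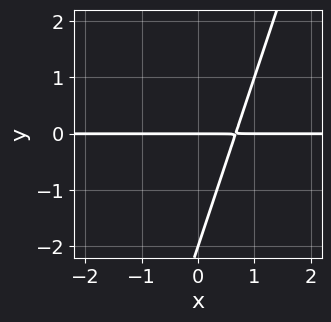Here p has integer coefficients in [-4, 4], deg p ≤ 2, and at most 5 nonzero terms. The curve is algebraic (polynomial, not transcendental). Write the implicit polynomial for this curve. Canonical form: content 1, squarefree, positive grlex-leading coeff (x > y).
3*x*y - y^2 - 2*y

Degree: the shape is more complex than any degree-1 curve, so deg p = 2.
From the axis intercepts and sections: the visible x-axis segment lies entirely on the curve; among the integer gridlines, it crosses the y-axis at y ∈ {-2, 0}.
Assembling these constraints gives the stated polynomial.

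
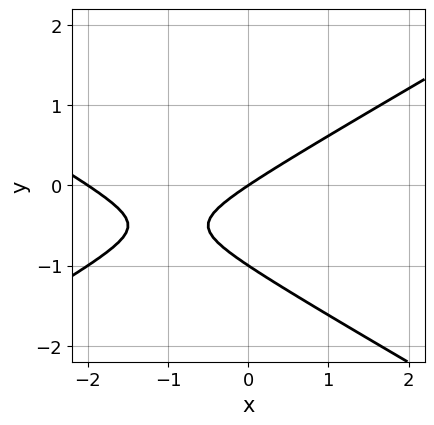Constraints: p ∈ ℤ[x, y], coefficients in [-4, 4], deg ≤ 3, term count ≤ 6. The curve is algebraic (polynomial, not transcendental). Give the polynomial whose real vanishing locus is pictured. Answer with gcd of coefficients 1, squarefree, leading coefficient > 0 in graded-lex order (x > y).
x^2 - 3*y^2 + 2*x - 3*y

Degree: the shape is more complex than any degree-1 curve, so deg p = 2.
Checking where it meets the axes: among the integer gridlines, it crosses the x-axis at x ∈ {-2, 0}; among the integer gridlines, it crosses the y-axis at y ∈ {-1, 0}.
Fitting integer coefficients to these (and the overall shape) gives p.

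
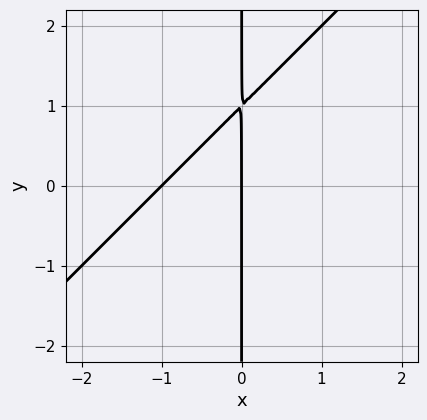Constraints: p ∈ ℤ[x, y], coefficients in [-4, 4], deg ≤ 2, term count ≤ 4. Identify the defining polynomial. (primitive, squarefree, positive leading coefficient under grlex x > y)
x^2 - x*y + x

(a) The degree is 2 — no degree-1 curve has this shape.
(b) Against the integer gridlines: the x-axis gridline crossings are at x ∈ {-1, 0}; the visible y-axis segment lies entirely on the curve.
(c) Together with the visible shape, these determine p as stated.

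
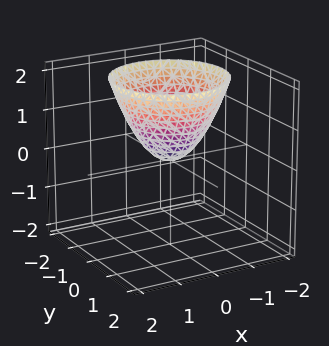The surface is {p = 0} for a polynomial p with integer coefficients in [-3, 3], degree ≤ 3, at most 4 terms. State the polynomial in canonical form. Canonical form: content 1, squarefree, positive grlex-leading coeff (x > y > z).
First, the degree is 2 — a paraboloid; a quadric.
Then, symmetries: the z-axis is an axis of rotation, so x and y enter only as x² + y².
Then, against the integer gridlines: it meets the x-axis at x = 0 (among the integer gridlines); it crosses the y-axis at the gridline y = 0.
Finally, assembling these constraints gives the stated polynomial.

x^2 + y^2 - z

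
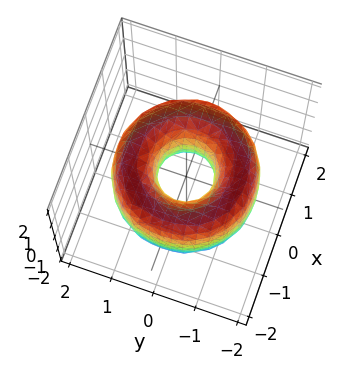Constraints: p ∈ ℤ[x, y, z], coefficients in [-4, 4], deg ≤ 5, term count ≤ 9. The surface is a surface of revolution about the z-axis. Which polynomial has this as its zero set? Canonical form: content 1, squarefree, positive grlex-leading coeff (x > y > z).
1. Degree: a generic line meets the surface in up to 4 points, so deg p = 4.
2. Symmetries: rotational symmetry about the z-axis ⇒ p depends on x, y only through x² + y².
3. From the visible intercepts: the surface avoids every integer z-axis point in the box; a circular section at z = 0 has radius between 0 and 1.
4. Assembling these constraints gives the stated polynomial.

x^4 + 2*x^2*y^2 + y^4 - 3*x^2 - 3*y^2 + z^2 + 1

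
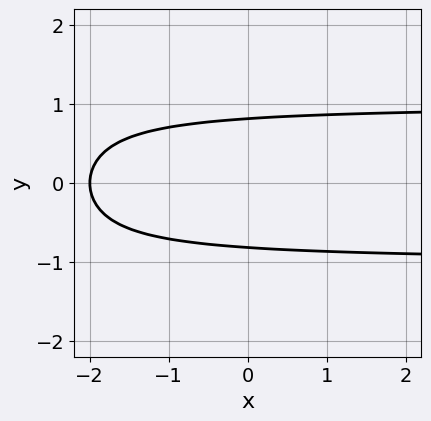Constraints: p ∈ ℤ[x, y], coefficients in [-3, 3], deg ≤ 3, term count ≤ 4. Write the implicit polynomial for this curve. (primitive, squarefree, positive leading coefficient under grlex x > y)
x*y^2 + 3*y^2 - x - 2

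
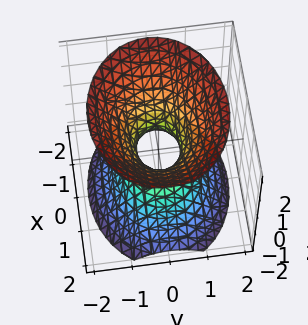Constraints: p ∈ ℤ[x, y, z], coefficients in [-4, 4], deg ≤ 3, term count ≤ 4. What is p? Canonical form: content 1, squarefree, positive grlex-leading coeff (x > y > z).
(a) The degree is 2 — an hourglass — one-sheet hyperboloid; a quadric.
(b) Symmetries: mirror symmetry z ↦ −z ⇒ only even powers of z; the y ↦ −y reflection is a symmetry, so y appears only in even powers; the x ↦ −x reflection is a symmetry, so x appears only in even powers.
(c) Against the integer gridlines: the surface avoids every integer z-axis point in the box.
(d) Matching integer coefficients to the picture gives p.

2*x^2 + 3*y^2 - 2*z^2 - 1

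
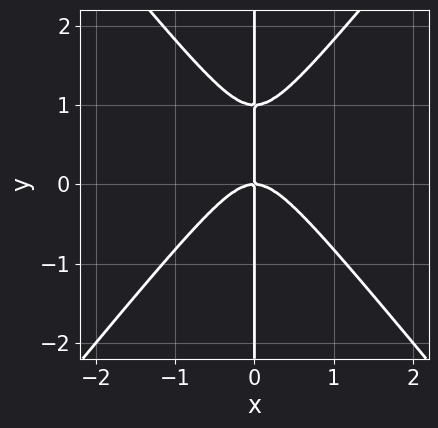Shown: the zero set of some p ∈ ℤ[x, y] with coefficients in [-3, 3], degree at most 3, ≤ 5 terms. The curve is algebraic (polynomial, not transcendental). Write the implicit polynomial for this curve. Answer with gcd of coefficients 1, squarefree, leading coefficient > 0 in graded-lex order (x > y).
3*x^3 - 2*x*y^2 + 2*x*y

1. deg p = 3.
2. Reading off the gridlines: one x-axis crossing is at x = 0; every point of the y-axis in the box is on the curve.
3. Fitting integer coefficients to these (and the overall shape) gives p.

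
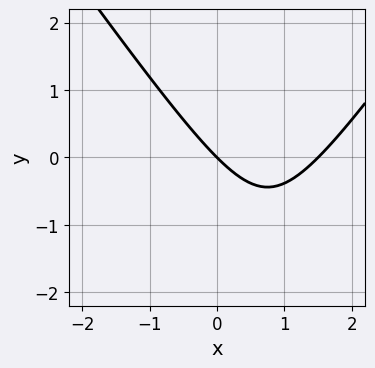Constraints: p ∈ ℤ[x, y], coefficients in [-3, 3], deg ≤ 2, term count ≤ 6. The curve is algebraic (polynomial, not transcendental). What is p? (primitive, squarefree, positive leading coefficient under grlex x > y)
2*x^2 - y^2 - 3*x - 3*y

(a) deg p = 2. The shape is more complex than any degree-1 curve.
(b) From the visible intercepts: one x-axis crossing is at x = 0; it crosses the y-axis at the gridline y = 0.
(c) Fitting integer coefficients to these (and the overall shape) gives p.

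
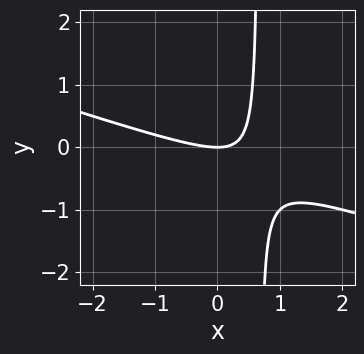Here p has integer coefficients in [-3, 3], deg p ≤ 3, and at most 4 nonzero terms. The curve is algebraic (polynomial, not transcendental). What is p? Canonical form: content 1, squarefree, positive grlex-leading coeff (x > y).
x^2 + 3*x*y - 2*y

First, degree: no degree-1 curve has this shape, so deg p = 2.
Next, from the visible intercepts: it crosses the y-axis at the gridline y = 0; it meets the x-axis at x = 0 (among the integer gridlines).
Finally, assembling these constraints gives the stated polynomial.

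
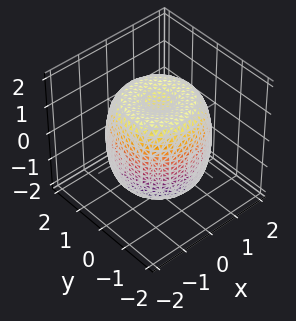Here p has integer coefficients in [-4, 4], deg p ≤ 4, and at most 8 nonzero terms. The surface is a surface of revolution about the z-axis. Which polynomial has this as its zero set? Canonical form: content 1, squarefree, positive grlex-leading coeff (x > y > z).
2*x^4 + 4*x^2*y^2 + 2*y^4 - 3*x^2 - 3*y^2 + 2*z^2 - 3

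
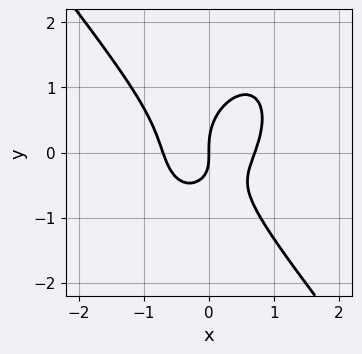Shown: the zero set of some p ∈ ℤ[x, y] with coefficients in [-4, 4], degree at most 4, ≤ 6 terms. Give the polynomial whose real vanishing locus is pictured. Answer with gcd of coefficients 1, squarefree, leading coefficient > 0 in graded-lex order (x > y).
2*x^3 + y^3 - x*y - x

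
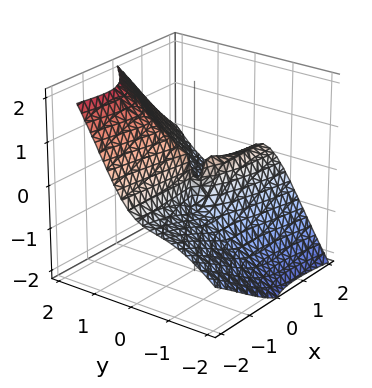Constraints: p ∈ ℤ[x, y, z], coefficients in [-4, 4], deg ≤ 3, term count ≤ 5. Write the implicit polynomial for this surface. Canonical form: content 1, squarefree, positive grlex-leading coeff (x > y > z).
The degree is 3 — the shape is more complex than any degree-2 surface.
From the visible intercepts: the visible x-axis segment lies entirely on the surface; every point of the z-axis in the box is on the surface.
These observations pin down the coefficients.

x^2*z + 2*x*y^2 - 3*y^3 + 3*y^2*z + 2*x*y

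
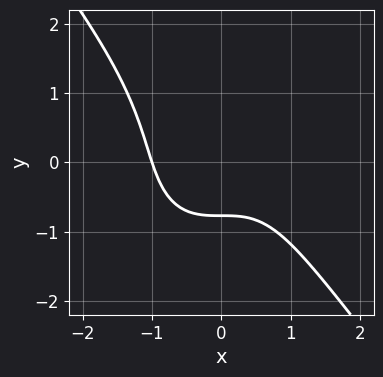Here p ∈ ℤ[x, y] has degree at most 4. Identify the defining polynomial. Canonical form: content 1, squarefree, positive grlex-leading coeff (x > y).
1. deg p = 3. The shape is more complex than any degree-2 curve.
2. Observable constraints: one x-axis crossing is at x = -1.
3. Putting this together gives p.

2*x^3 + y^3 + 2*y + 2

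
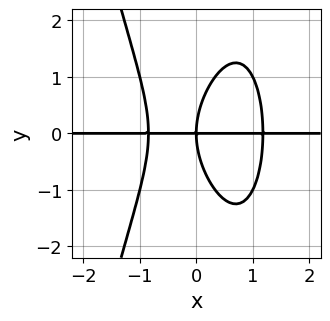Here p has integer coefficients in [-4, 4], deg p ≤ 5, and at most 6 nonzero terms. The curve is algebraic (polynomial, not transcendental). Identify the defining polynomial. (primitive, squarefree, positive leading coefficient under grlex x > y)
First, degree: a generic line meets the curve in up to 4 points, so deg p = 4.
Next, checking where it meets the axes: every point of the x-axis in the box is on the curve; one y-axis crossing is at y = 0.
Finally, fitting integer coefficients to these (and the overall shape) gives p.

3*x^3*y - x^2*y + y^3 - 3*x*y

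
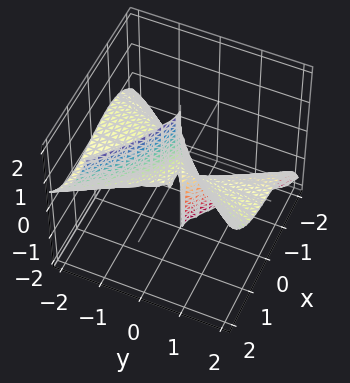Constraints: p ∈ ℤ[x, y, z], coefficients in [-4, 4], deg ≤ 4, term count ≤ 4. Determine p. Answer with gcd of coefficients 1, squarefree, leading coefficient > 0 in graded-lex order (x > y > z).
x^3 - 2*y^2*z + x*y

(a) deg p = 3. The shape is more complex than any degree-2 surface.
(b) Observable constraints: the visible y-axis segment lies entirely on the surface; it crosses the x-axis at the gridline x = 0; every point of the z-axis in the box is on the surface.
(c) The integer polynomial consistent with all of this is the stated p.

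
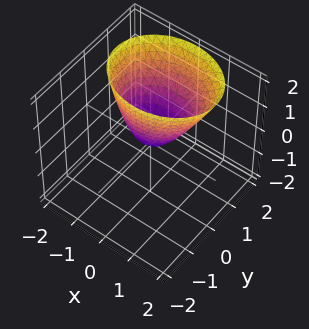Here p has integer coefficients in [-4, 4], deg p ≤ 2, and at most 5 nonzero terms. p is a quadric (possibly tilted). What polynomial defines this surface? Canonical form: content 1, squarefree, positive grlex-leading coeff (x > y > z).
2*x^2 + 3*y^2 - 2*y*z - 2*z

1. Degree: no degree-1 surface has this shape, so deg p = 2.
2. From the visible intercepts: it meets the y-axis at y = 0 (among the integer gridlines); it meets the z-axis at z = 0 (among the integer gridlines); one x-axis crossing is at x = 0.
3. These observations pin down the coefficients.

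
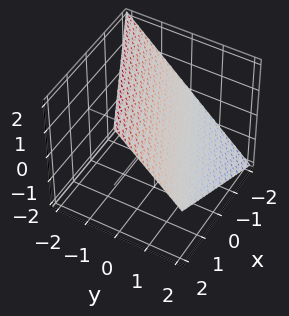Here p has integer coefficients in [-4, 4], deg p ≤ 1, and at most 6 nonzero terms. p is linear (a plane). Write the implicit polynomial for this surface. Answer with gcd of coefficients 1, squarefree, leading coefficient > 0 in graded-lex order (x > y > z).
deg p = 1. The surface is flat (a plane).
Reading off the gridlines: it meets the z-axis at z = 1 (among the integer gridlines); it meets the x-axis at x = -2 (among the integer gridlines); it crosses the y-axis at the gridline y = 1.
Solving for integer coefficients yields p as stated.

x - 2*y - 2*z + 2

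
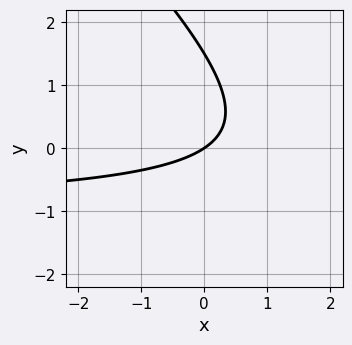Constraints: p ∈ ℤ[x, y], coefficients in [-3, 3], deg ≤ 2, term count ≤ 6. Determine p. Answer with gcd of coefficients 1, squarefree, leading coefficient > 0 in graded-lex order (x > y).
2*x*y + 2*y^2 + 2*x - 3*y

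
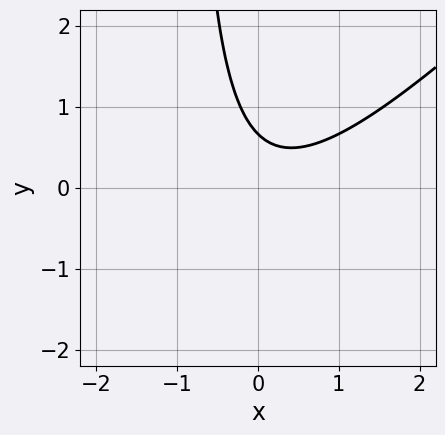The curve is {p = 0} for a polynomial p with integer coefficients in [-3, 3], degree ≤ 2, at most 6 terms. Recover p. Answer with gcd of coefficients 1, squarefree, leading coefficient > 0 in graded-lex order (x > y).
3*x^2 - 3*x*y - x - 3*y + 2

First, the degree is 2 — the shape is more complex than any degree-1 curve.
Then, observable constraints: no x-intercept at any integer in the box.
Finally, solving for integer coefficients yields p as stated.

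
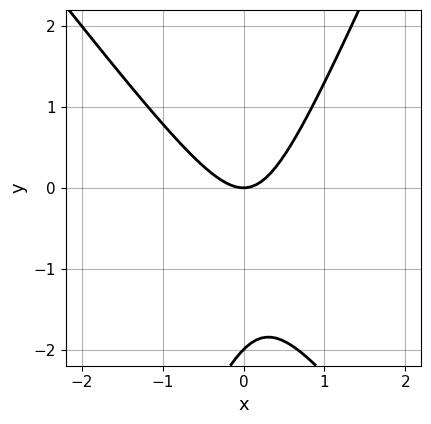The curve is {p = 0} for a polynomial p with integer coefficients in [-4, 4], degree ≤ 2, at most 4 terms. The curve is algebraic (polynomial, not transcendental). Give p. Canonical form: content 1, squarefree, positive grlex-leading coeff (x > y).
3*x^2 + x*y - y^2 - 2*y

Degree: a generic line meets the curve in up to 2 points, so deg p = 2.
From the visible intercepts: one x-axis crossing is at x = 0; among the integer gridlines, it crosses the y-axis at y ∈ {-2, 0}.
Matching integer coefficients to the picture gives p.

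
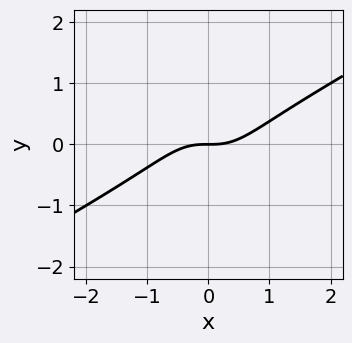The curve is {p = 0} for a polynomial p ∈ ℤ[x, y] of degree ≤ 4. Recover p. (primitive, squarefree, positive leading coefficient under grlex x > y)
1. Degree: a generic line meets the curve in up to 3 points, so deg p = 3.
2. Observable constraints: one x-axis crossing is at x = 0; one y-axis crossing is at y = 0.
3. Fitting integer coefficients to these (and the overall shape) gives p.

2*x^3 - 3*x^2*y - 2*y^3 - 2*y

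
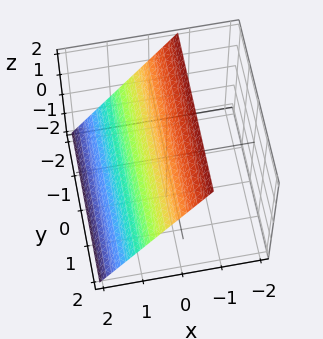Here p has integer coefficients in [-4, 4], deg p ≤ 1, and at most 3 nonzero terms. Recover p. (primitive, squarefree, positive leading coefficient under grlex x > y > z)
First, the degree is 1 — every cross-section is a straight line — this is a plane.
Next, from the axis intercepts and sections: it misses every integer gridline on the y-axis; it crosses the z-axis at the gridline z = 1.
Finally, together with the visible shape, these determine p as stated.

3*x + 2*z - 2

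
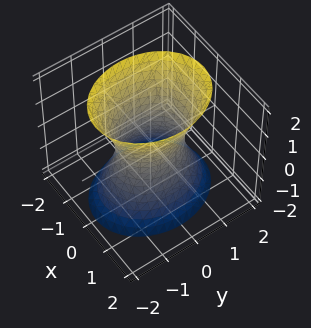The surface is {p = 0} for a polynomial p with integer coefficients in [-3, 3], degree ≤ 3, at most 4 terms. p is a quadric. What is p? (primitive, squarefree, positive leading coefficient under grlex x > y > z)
3*x^2 + 2*y^2 - z^2 - 2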